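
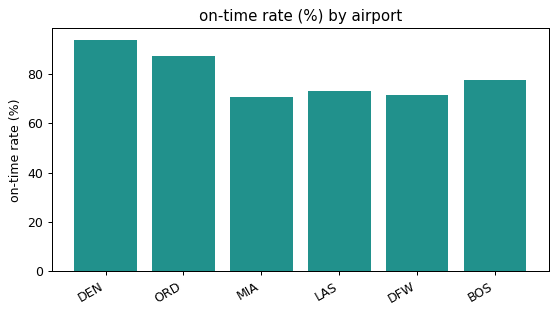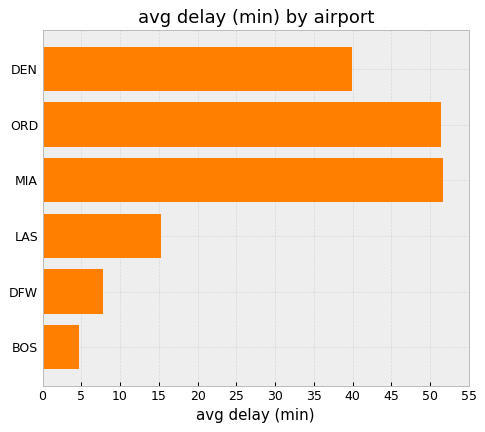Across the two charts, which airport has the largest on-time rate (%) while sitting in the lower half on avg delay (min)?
BOS

Chart 2 median avg delay (min) ≈ 30; below-median airports: LAS, DFW, BOS. Among those, BOS has the highest on-time rate (%) (≈ 80).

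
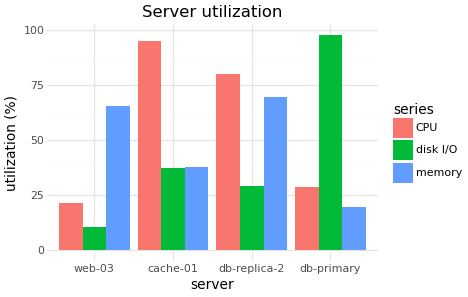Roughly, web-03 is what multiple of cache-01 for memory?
≈ 1.75×

web-03 ≈ 70, cache-01 ≈ 40; 70/40 ≈ 1.75.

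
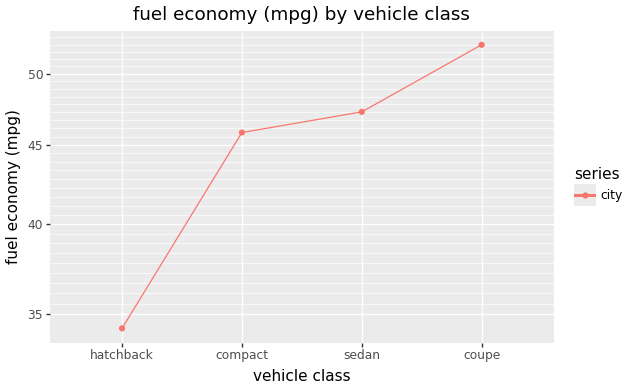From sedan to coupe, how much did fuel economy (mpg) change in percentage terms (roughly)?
sedan ≈ 48, coupe ≈ 52; (52 − 48) / 48 ≈ +8.3%.

≈ +8.3%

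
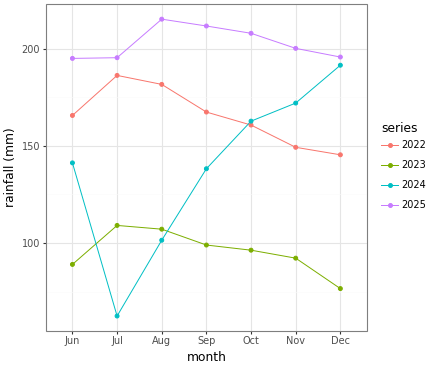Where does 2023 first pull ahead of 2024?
Jul

Jun: 2023 ≈ 80 vs 2024 ≈ 140 (not yet); Jul: 2023 ≈ 100 vs 2024 ≈ 60 (first crossover).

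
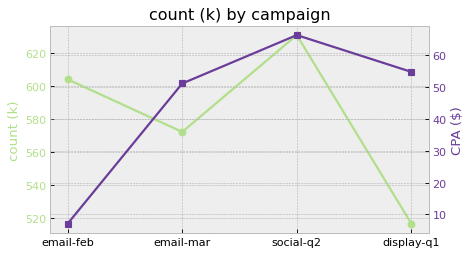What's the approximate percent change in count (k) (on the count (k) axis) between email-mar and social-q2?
≈ +10.5%

email-mar ≈ 570, social-q2 ≈ 630; (630 − 570) / 570 ≈ +10.5%.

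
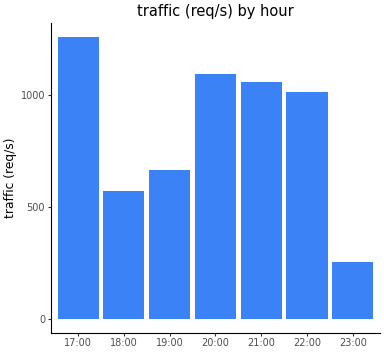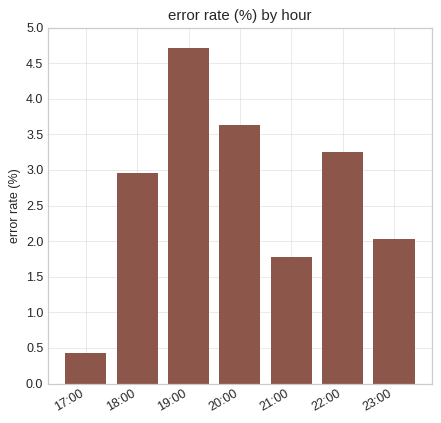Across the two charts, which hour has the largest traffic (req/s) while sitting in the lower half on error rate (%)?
17:00

Chart 2 median error rate (%) ≈ 3; below-median hours: 17:00, 21:00, 23:00. Among those, 17:00 has the highest traffic (req/s) (≈ 1200).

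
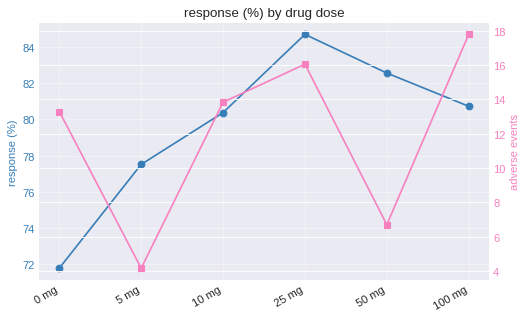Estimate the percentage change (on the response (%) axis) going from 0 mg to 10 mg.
0 mg ≈ 72, 10 mg ≈ 80; (80 − 72) / 72 ≈ +11.1%.

≈ +11.1%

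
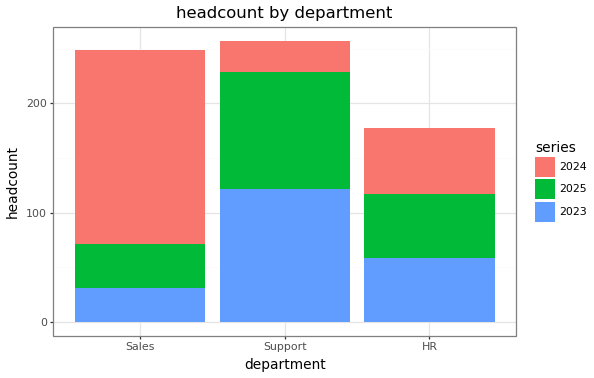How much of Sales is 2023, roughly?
2023 top ≈ 25, bottom ≈ 0; segment ≈ 25.

≈ 25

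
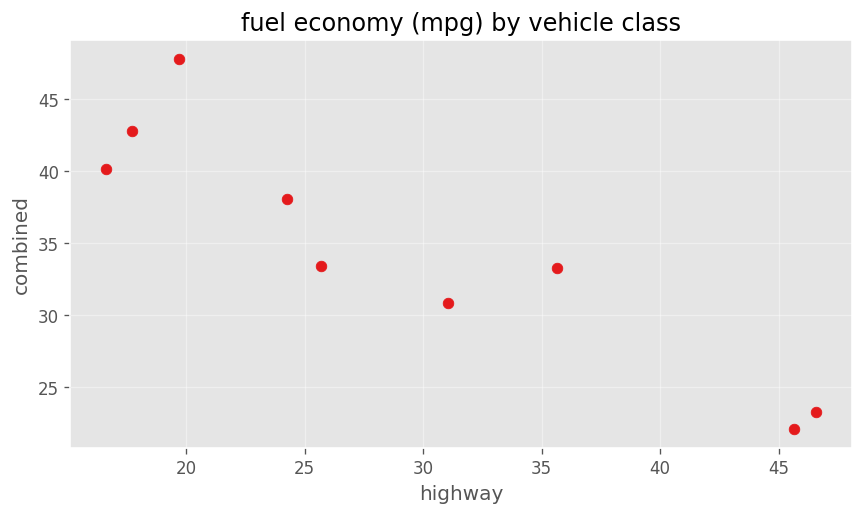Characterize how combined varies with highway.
Points are negatively correlated; strong (|r| ≈ 0.9).

negative, strong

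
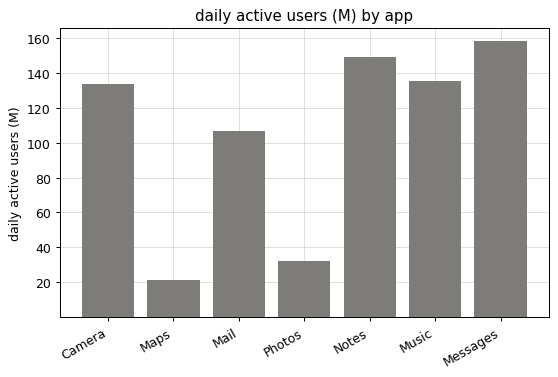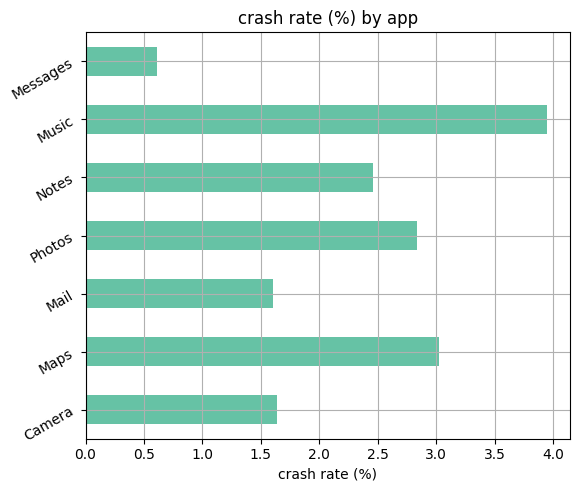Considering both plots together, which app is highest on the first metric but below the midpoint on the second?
Messages

Chart 2 median crash rate (%) ≈ 2.5; below-median apps: Camera, Mail, Messages. Among those, Messages has the highest daily active users (M) (≈ 160).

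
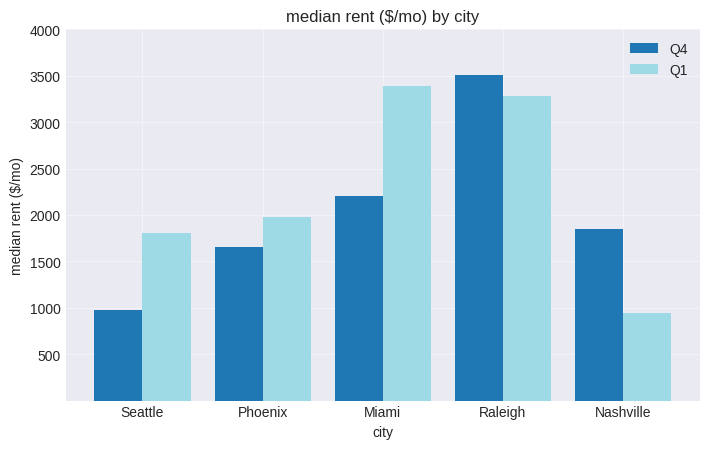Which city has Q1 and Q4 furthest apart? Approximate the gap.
Miami, ≈ 1500 $/mo

Miami: Q1 ≈ 3500, Q4 ≈ 2000 → gap ≈ 1500. Next-largest (Nashville) is only ≈ 1000.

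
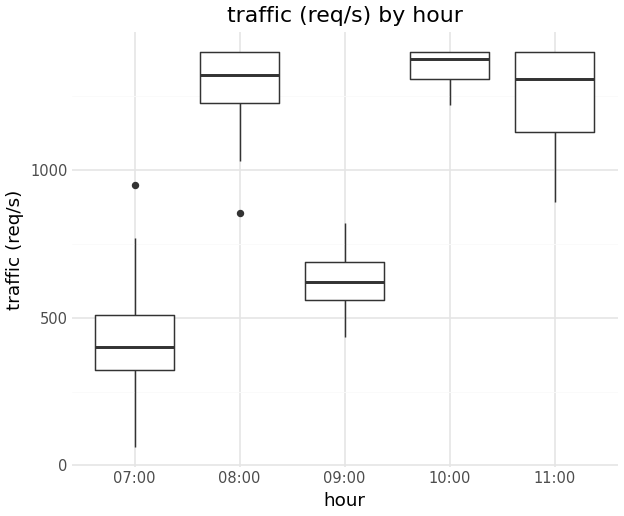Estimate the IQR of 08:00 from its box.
≈ 200

Q3 ≈ 1400, Q1 ≈ 1200; IQR ≈ 200.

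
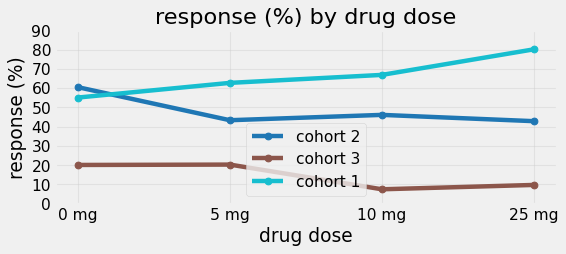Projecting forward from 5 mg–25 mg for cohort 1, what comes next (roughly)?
Last three: 60, 70, 80 → slope ≈ 10/step → next ≈ 90.

≈ 90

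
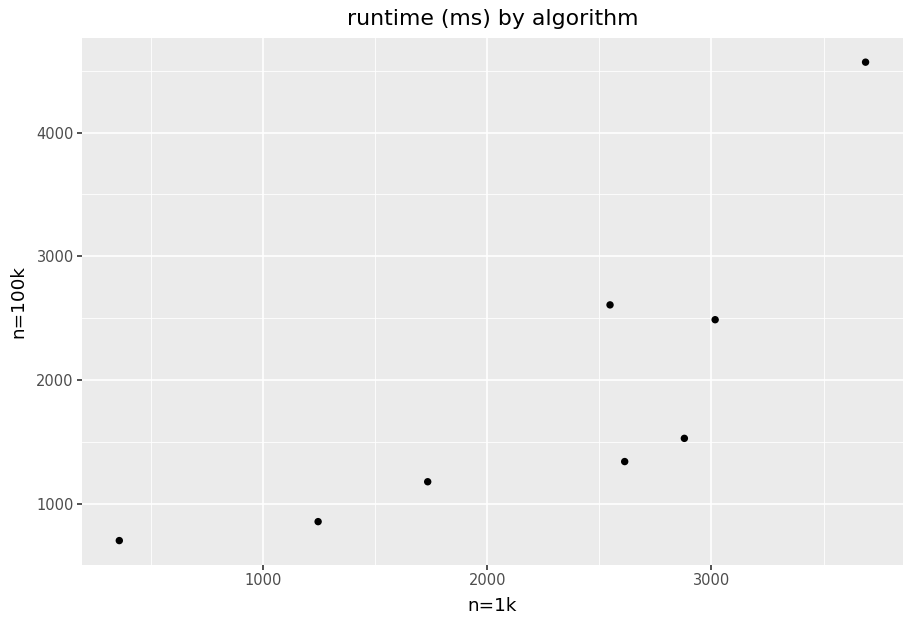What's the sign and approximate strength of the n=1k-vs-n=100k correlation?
positive, strong

Points are positively correlated; strong (|r| ≈ 0.8).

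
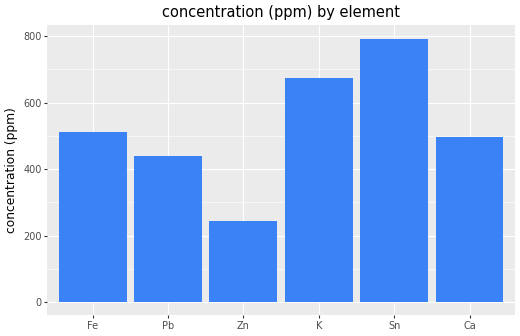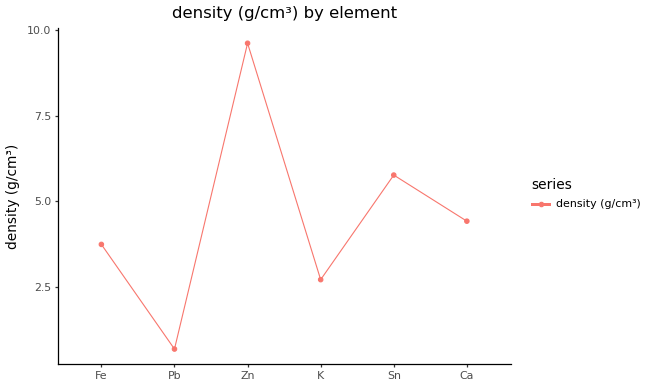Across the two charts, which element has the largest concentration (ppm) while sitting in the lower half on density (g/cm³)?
Chart 2 median density (g/cm³) ≈ 4; below-median elements: Fe, Pb, K. Among those, K has the highest concentration (ppm) (≈ 700).

K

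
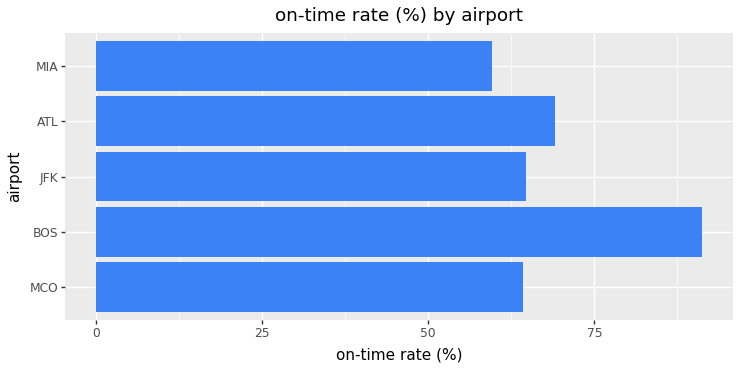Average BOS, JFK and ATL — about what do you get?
≈ 73

(90 + 60 + 70) / 3 ≈ 73.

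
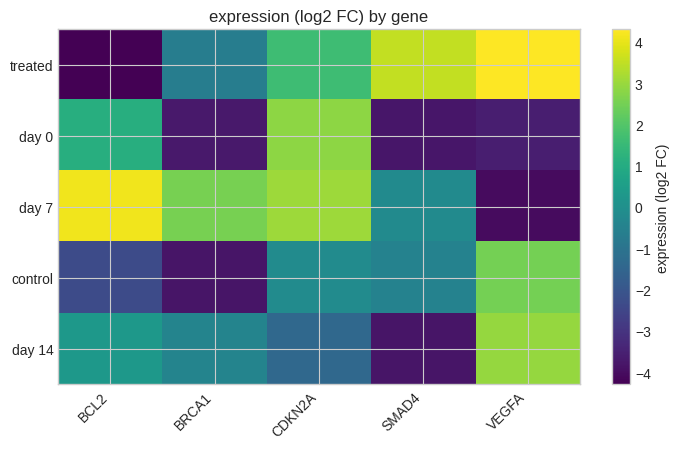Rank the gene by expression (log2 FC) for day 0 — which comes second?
BCL2

Top 3 for day 0: CDKN2A ≈ 3, BCL2 ≈ 1, VEGFA ≈ -4.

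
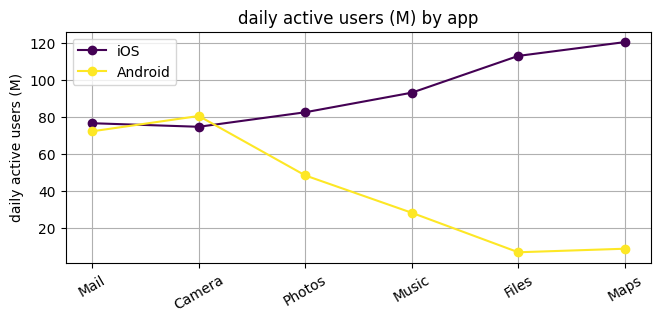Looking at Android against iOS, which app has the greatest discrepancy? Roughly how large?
Maps, ≈ 110 M

Maps: Android ≈ 10, iOS ≈ 120 → gap ≈ 110. Next-largest (Files) is only ≈ 100.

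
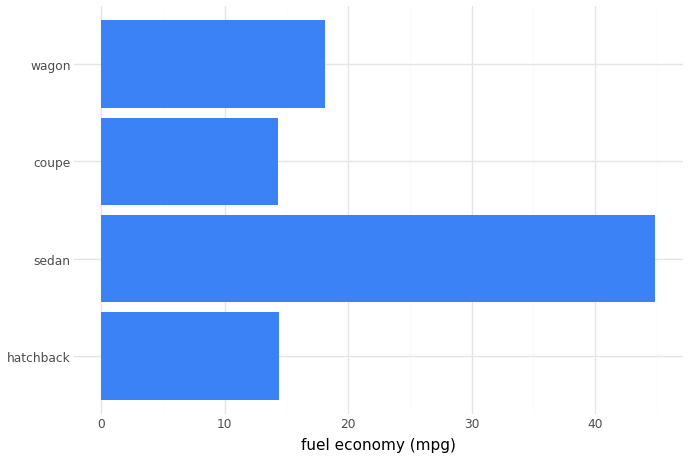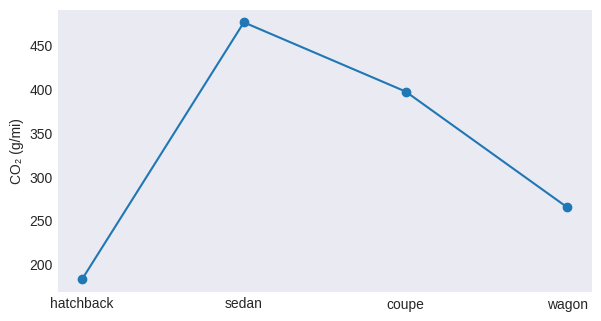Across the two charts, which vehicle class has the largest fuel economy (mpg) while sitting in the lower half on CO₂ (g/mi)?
Chart 2 median CO₂ (g/mi) ≈ 350; below-median vehicle classes: hatchback, wagon. Among those, wagon has the highest fuel economy (mpg) (≈ 20).

wagon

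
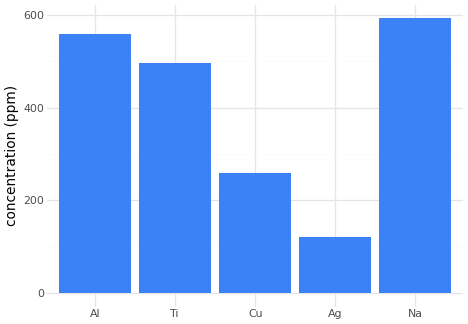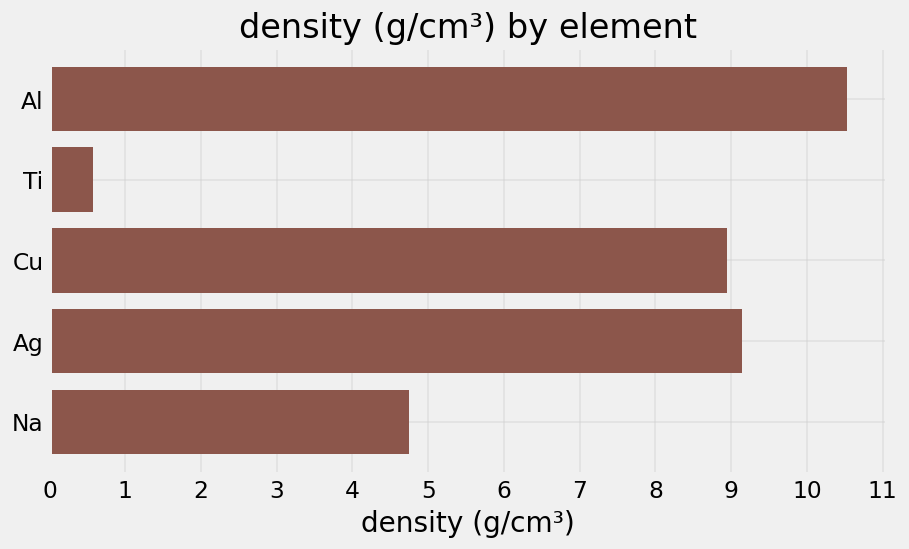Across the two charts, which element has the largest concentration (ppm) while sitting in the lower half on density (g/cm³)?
Na

Chart 2 median density (g/cm³) ≈ 9; below-median elements: Ti, Na. Among those, Na has the highest concentration (ppm) (≈ 600).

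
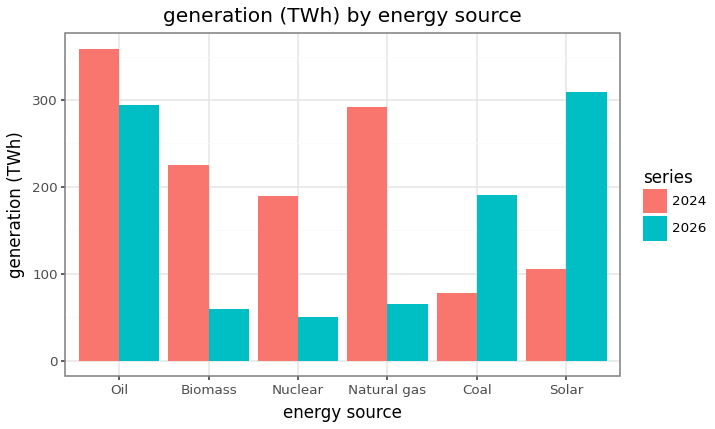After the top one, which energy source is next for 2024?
Top 3 for 2024: Oil ≈ 350, Natural gas ≈ 300, Biomass ≈ 200.

Natural gas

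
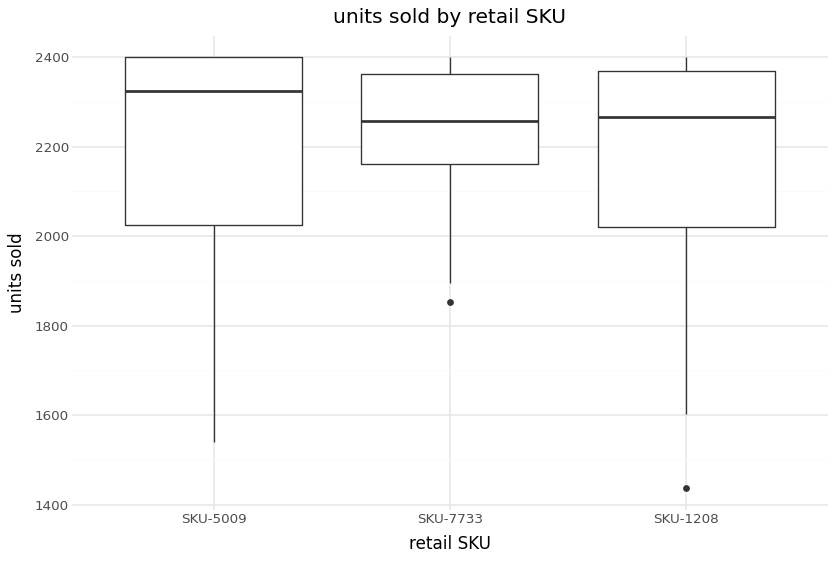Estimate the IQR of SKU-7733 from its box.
Q3 ≈ 2360, Q1 ≈ 2160; IQR ≈ 200.

≈ 200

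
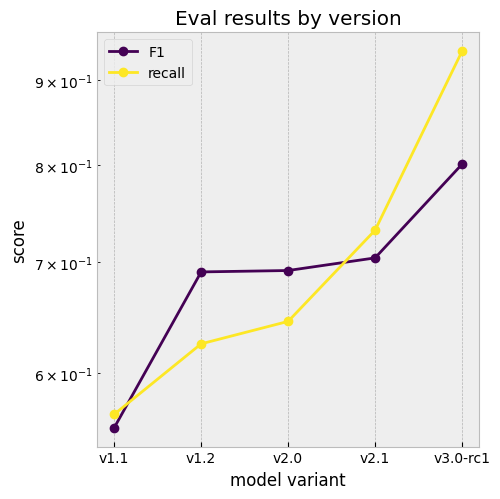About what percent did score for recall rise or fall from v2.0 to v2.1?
≈ +15.4%

v2.0 ≈ 0.65, v2.1 ≈ 0.75; (0.75 − 0.65) / 0.65 ≈ +15.4%.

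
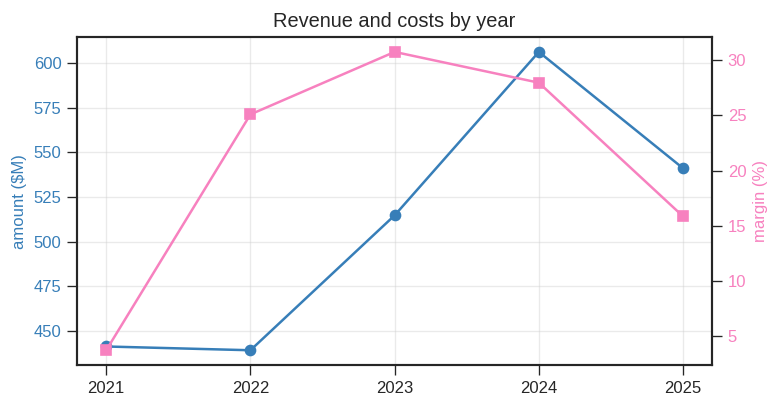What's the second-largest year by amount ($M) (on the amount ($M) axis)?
2025

Top 3 (on the amount ($M) axis): 2024 ≈ 600, 2025 ≈ 540, 2023 ≈ 520.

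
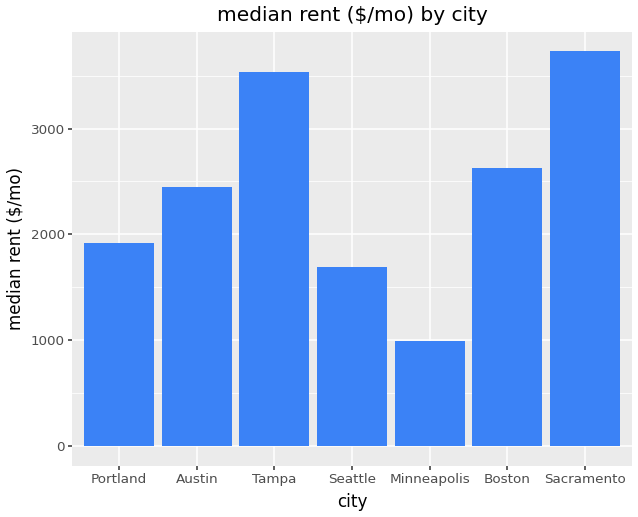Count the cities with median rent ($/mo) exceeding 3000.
Above 3000: Tampa, Sacramento.

2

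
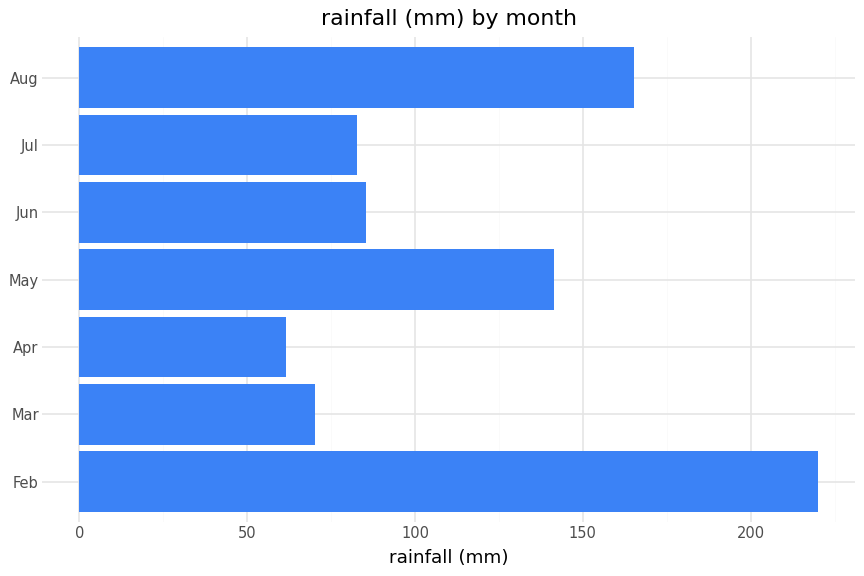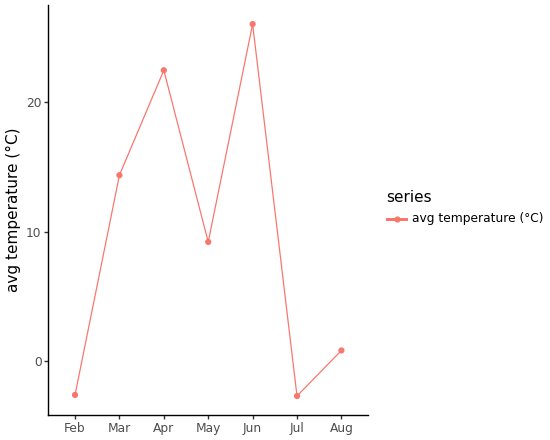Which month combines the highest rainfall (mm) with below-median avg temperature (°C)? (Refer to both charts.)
Chart 2 median avg temperature (°C) ≈ 10; below-median months: Feb, Jul, Aug. Among those, Feb has the highest rainfall (mm) (≈ 225).

Feb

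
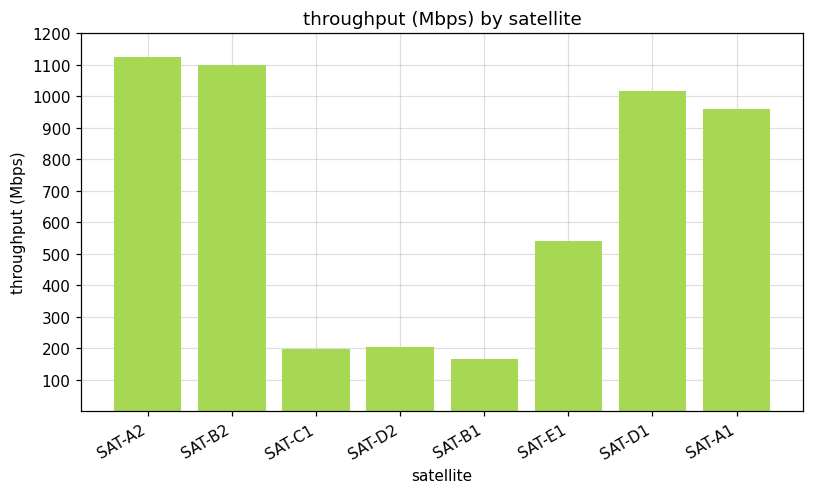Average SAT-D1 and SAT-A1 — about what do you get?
(1000 + 1000) / 2 ≈ 1000.

≈ 1000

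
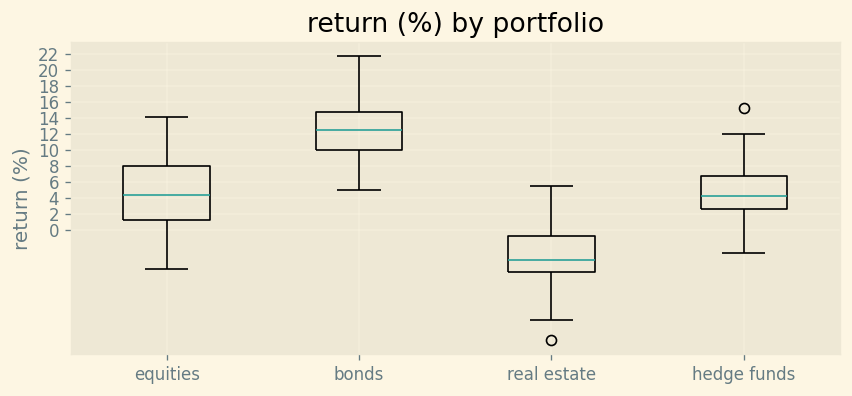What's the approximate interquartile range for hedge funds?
Q3 ≈ 6, Q1 ≈ 2; IQR ≈ 4.

≈ 4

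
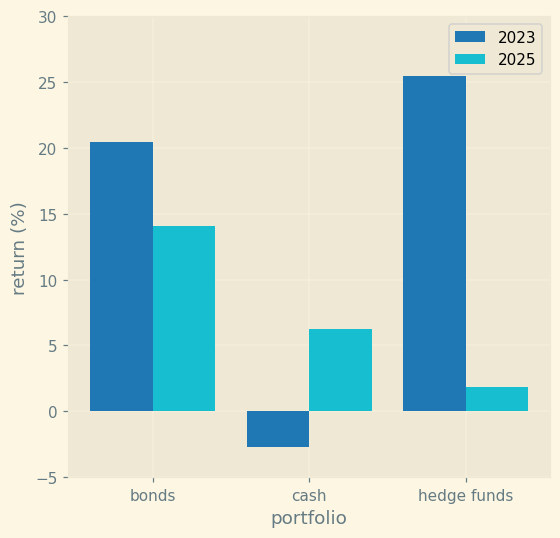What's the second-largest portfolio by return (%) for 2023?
bonds

Top 3 for 2023: hedge funds ≈ 25, bonds ≈ 20, cash ≈ -5.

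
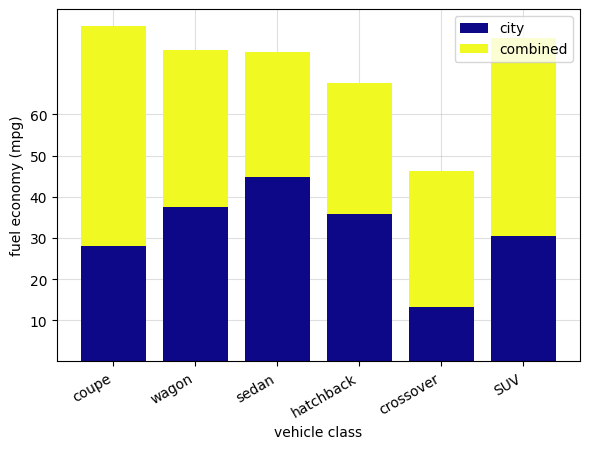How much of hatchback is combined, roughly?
combined top ≈ 70, bottom ≈ 40; segment ≈ 30.

≈ 30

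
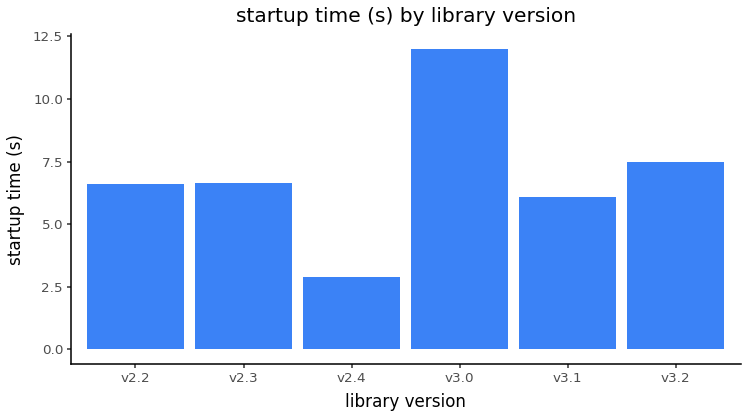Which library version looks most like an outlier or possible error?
v3.0 ≈ 12; the rest sit between ≈ 3 and ≈ 7.

v3.0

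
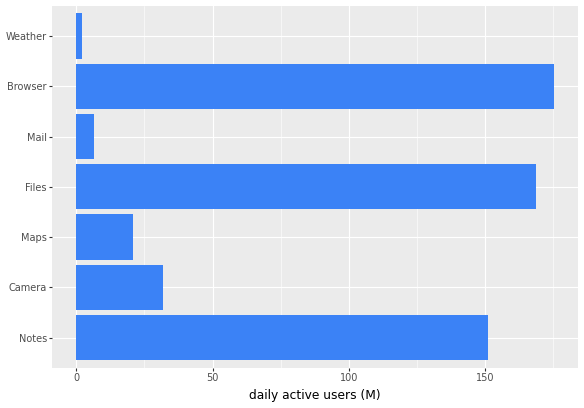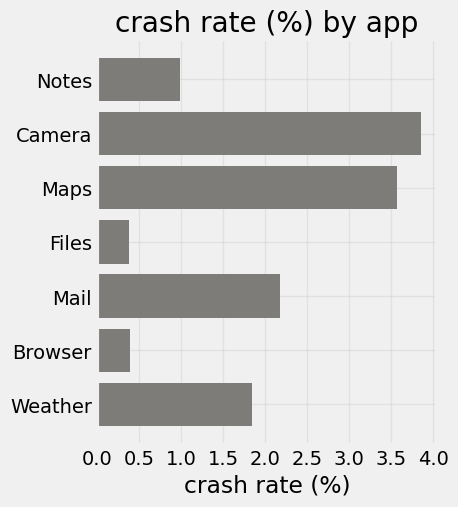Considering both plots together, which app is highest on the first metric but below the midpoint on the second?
Browser

Chart 2 median crash rate (%) ≈ 2; below-median apps: Notes, Files, Browser. Among those, Browser has the highest daily active users (M) (≈ 180).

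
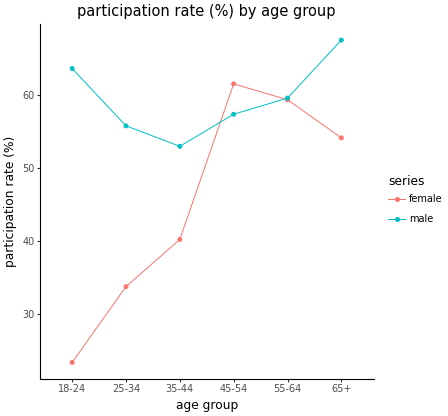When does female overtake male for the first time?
45-54

35-44: female ≈ 40 vs male ≈ 55 (not yet); 45-54: female ≈ 60 vs male ≈ 55 (first crossover).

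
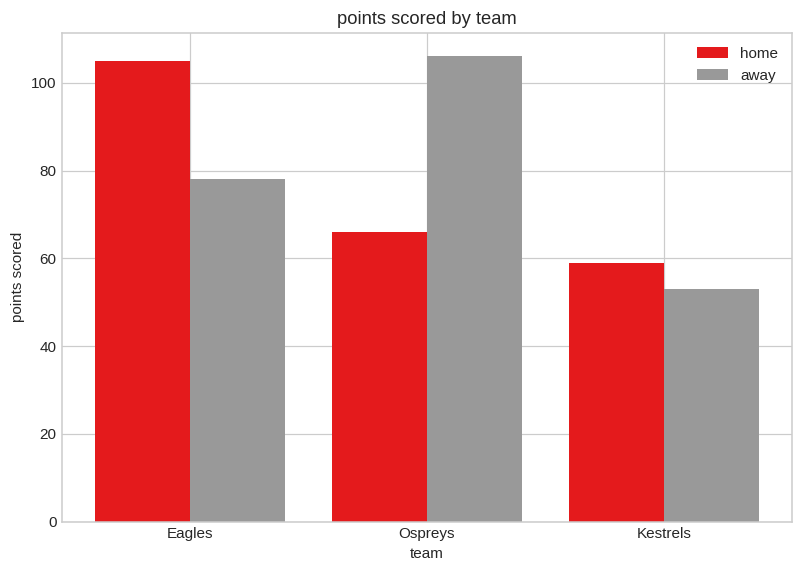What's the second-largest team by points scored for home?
Ospreys

Top 3 for home: Eagles ≈ 100, Ospreys ≈ 70, Kestrels ≈ 60.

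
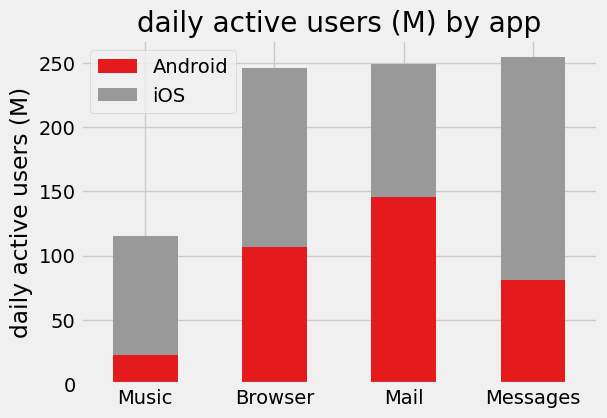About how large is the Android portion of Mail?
Android top ≈ 150, bottom ≈ 0; segment ≈ 150.

≈ 150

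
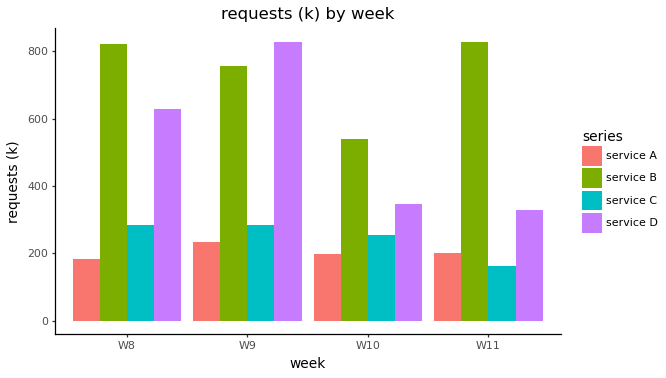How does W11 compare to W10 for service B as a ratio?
≈ 1.6×

W11 ≈ 800, W10 ≈ 500; 800/500 ≈ 1.6.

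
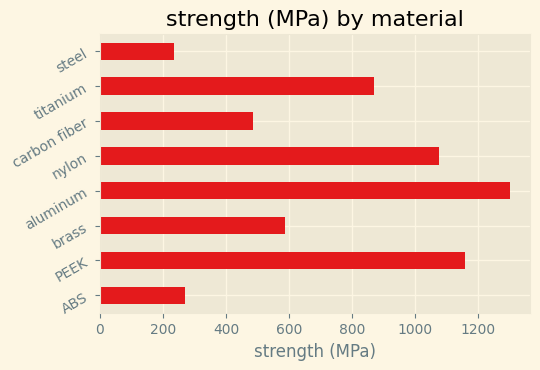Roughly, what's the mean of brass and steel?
≈ 400

(600 + 200) / 2 ≈ 400.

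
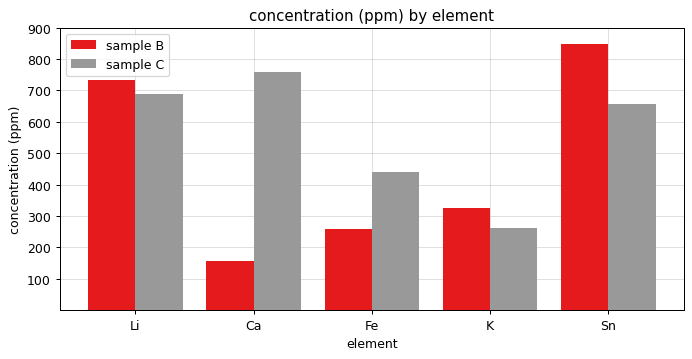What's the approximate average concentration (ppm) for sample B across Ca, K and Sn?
(200 + 300 + 800) / 3 ≈ 433.

≈ 433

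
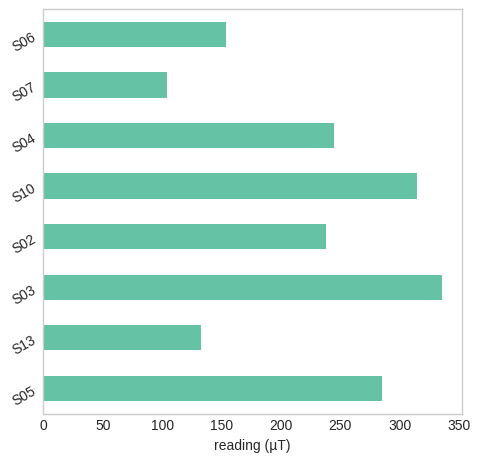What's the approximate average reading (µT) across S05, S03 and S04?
≈ 300

(300 + 350 + 250) / 3 ≈ 300.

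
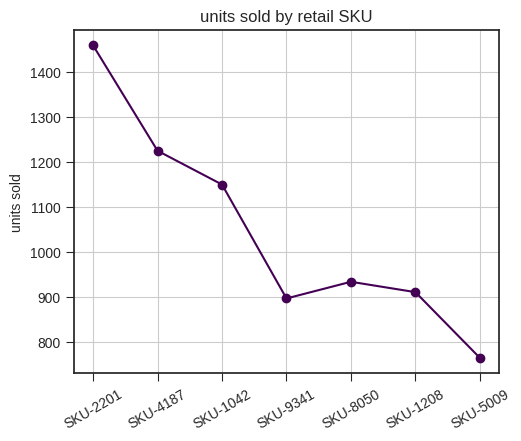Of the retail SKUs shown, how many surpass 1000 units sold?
Above 1000: SKU-2201, SKU-4187, SKU-1042.

3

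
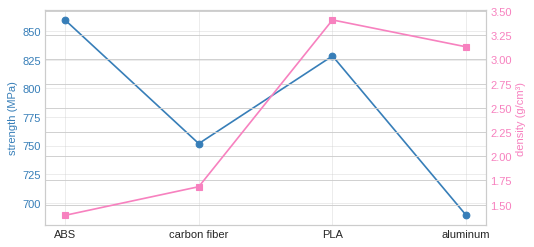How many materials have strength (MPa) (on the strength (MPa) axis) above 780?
Above 780: ABS, PLA.

2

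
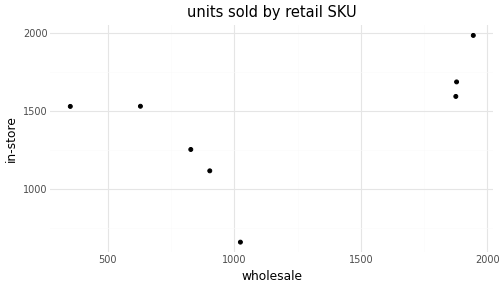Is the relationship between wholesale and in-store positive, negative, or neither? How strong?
Points are positively correlated; moderate (|r| ≈ 0.5).

positive, moderate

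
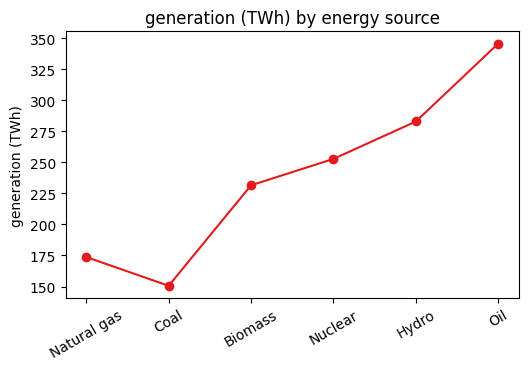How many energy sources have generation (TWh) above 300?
Above 300: Oil.

1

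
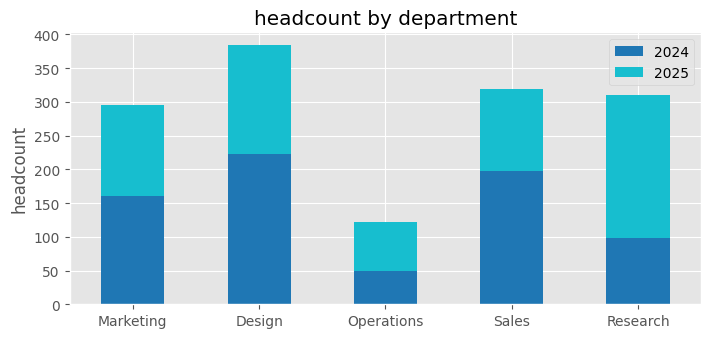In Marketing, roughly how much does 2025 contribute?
2025 top ≈ 300, bottom ≈ 150; segment ≈ 150.

≈ 150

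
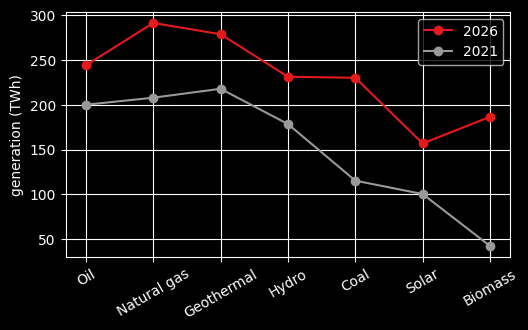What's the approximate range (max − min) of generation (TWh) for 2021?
≈ 175

Max Geothermal ≈ 225, min Biomass ≈ 50; range ≈ 175.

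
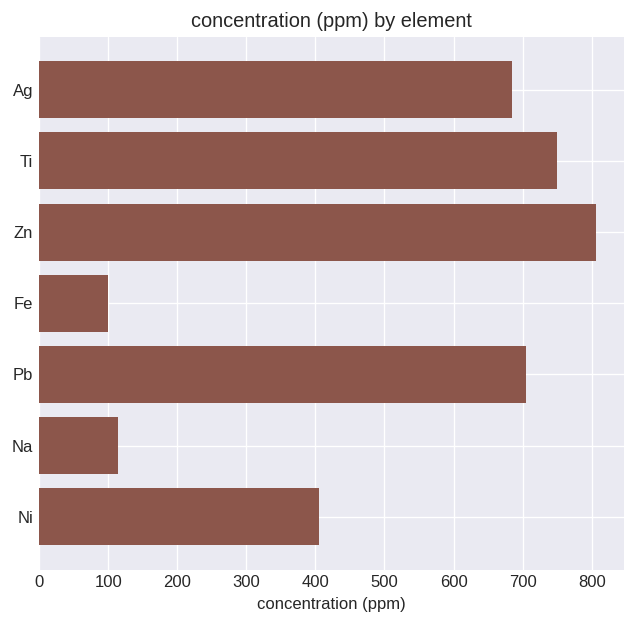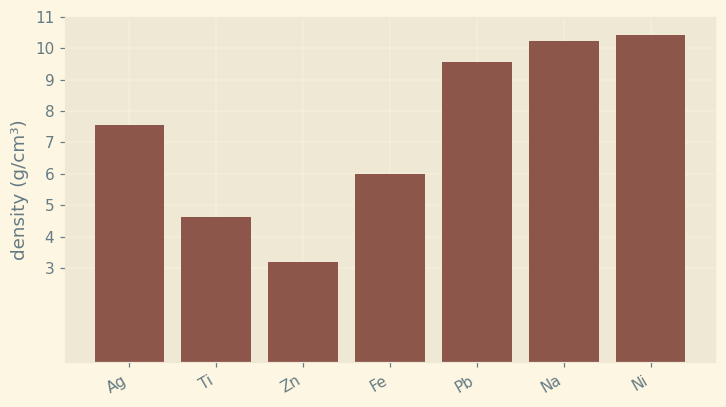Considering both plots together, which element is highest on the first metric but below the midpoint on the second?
Zn

Chart 2 median density (g/cm³) ≈ 8; below-median elements: Ti, Zn, Fe. Among those, Zn has the highest concentration (ppm) (≈ 800).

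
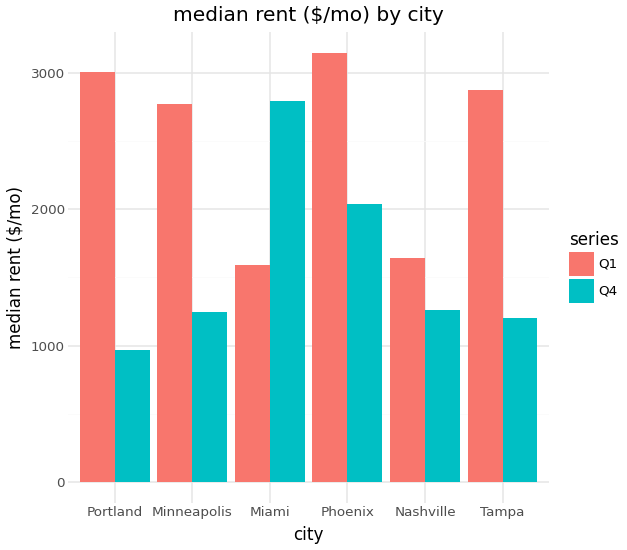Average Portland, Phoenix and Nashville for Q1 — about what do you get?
≈ 2500

(3000 + 3000 + 1500) / 3 ≈ 2500.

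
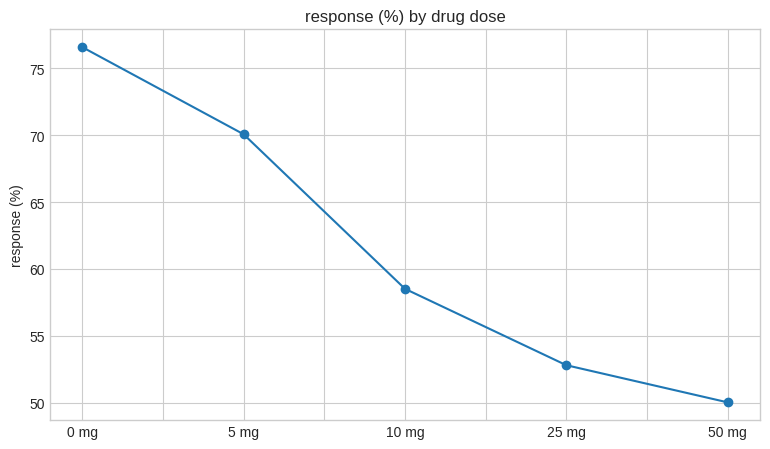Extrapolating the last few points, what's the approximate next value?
Last three: 60, 55, 50 → slope ≈ -5/step → next ≈ 45.

≈ 45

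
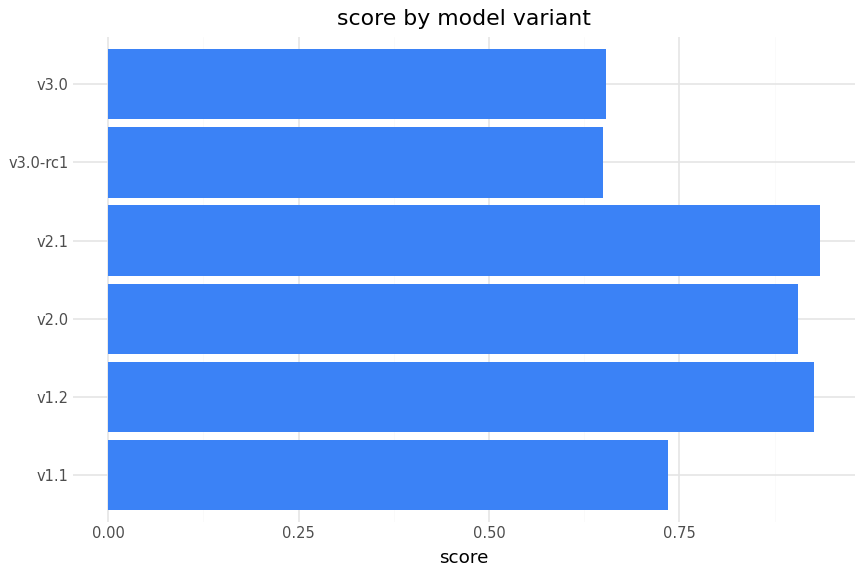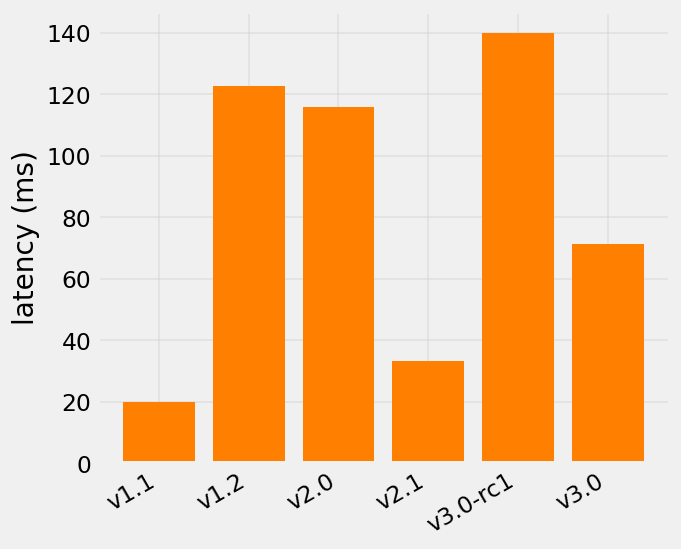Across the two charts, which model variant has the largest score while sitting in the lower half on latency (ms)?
v2.1

Chart 2 median latency (ms) ≈ 100; below-median model variants: v1.1, v2.1, v3.0. Among those, v2.1 has the highest score (≈ 0.9).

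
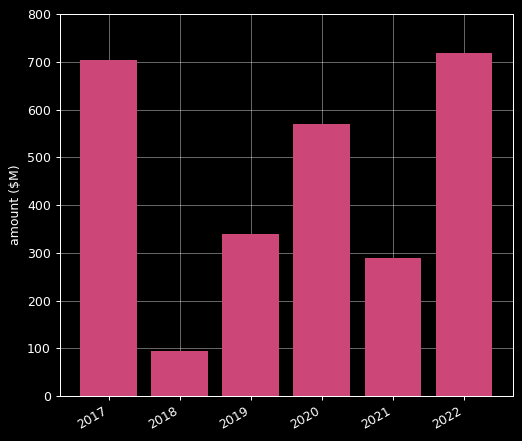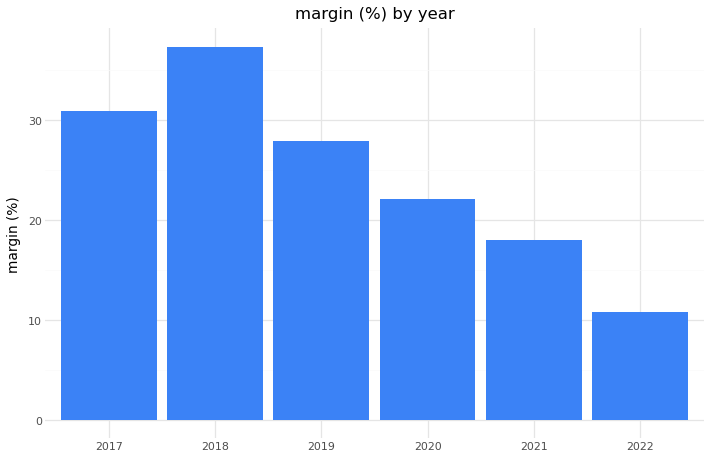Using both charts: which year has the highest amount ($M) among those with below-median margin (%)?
2022

Chart 2 median margin (%) ≈ 25; below-median years: 2020, 2021, 2022. Among those, 2022 has the highest amount ($M) (≈ 700).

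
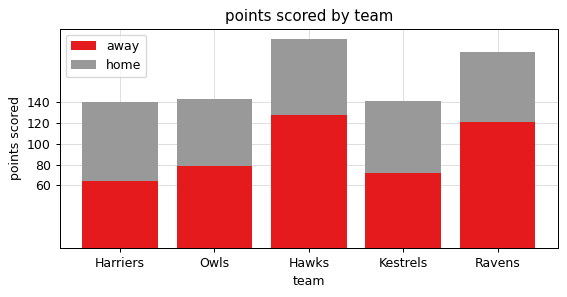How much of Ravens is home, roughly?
home top ≈ 180, bottom ≈ 120; segment ≈ 60.

≈ 60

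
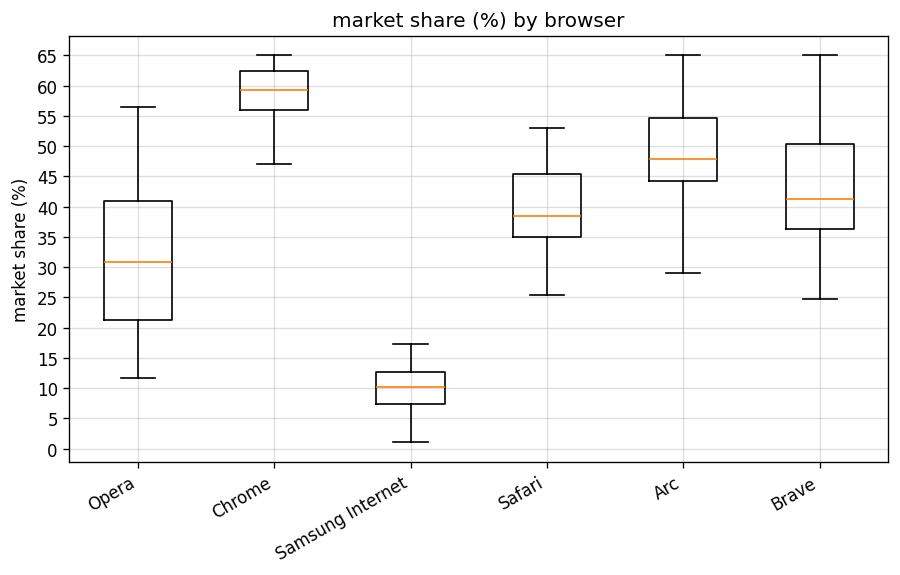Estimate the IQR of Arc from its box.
≈ 10

Q3 ≈ 55, Q1 ≈ 45; IQR ≈ 10.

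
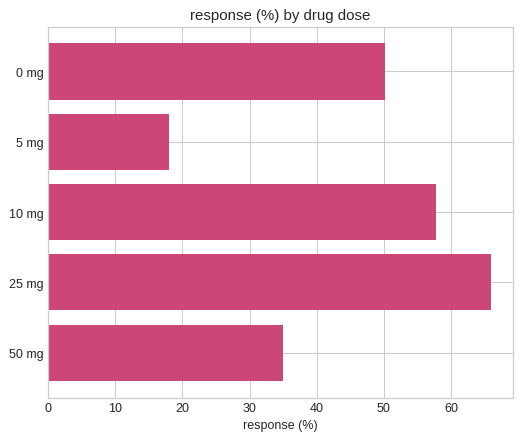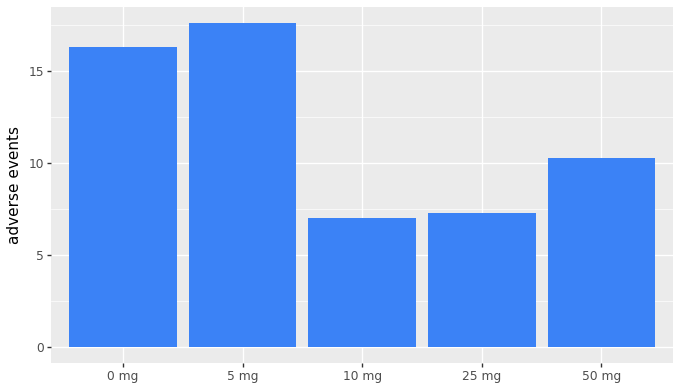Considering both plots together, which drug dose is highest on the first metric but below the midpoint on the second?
Chart 2 median adverse events ≈ 10; below-median drug doses: 10 mg, 25 mg. Among those, 25 mg has the highest response (%) (≈ 70).

25 mg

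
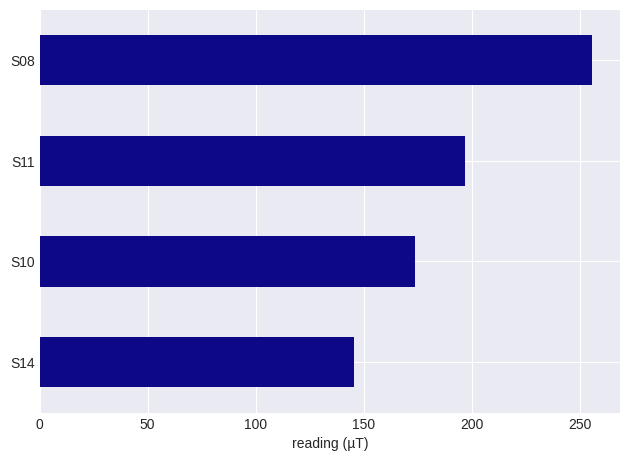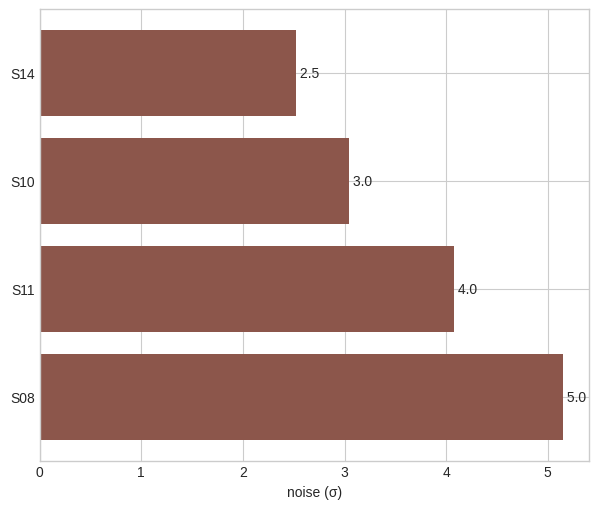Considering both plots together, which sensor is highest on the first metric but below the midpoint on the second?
Chart 2 median noise (σ) ≈ 3.5; below-median sensors: S14, S10. Among those, S10 has the highest reading (µT) (≈ 175).

S10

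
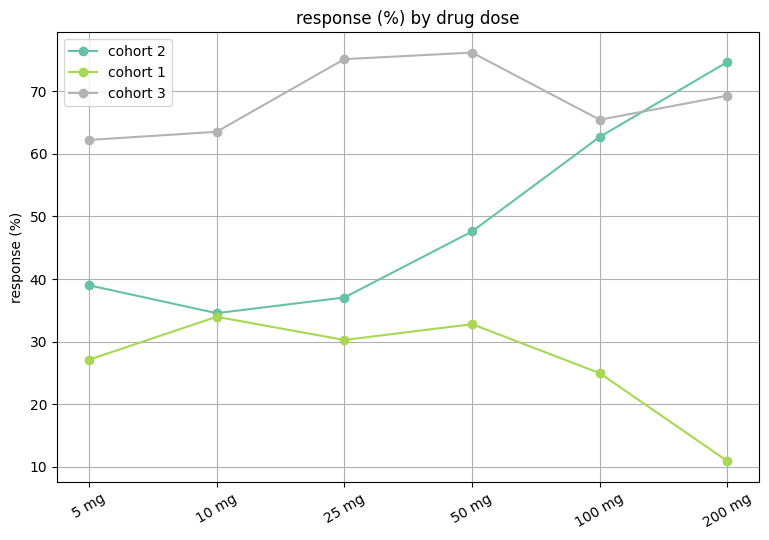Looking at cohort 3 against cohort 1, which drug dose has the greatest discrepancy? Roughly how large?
200 mg: cohort 3 ≈ 70, cohort 1 ≈ 10 → gap ≈ 60. Next-largest (25 mg) is only ≈ 50.

200 mg, ≈ 60 %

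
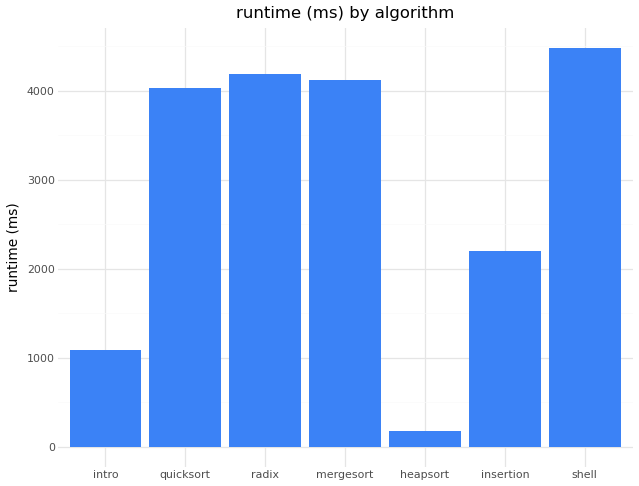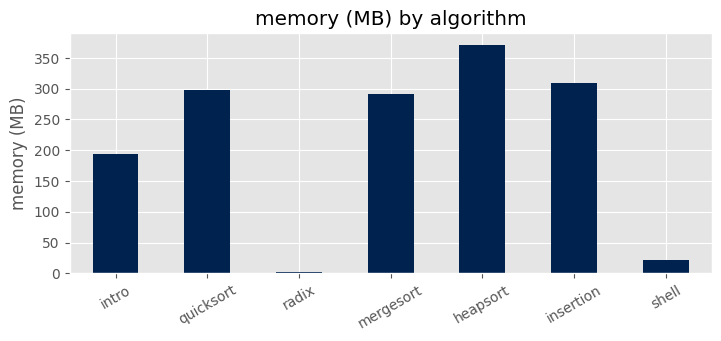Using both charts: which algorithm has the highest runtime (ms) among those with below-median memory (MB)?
Chart 2 median memory (MB) ≈ 300; below-median algorithms: intro, radix, shell. Among those, shell has the highest runtime (ms) (≈ 4500).

shell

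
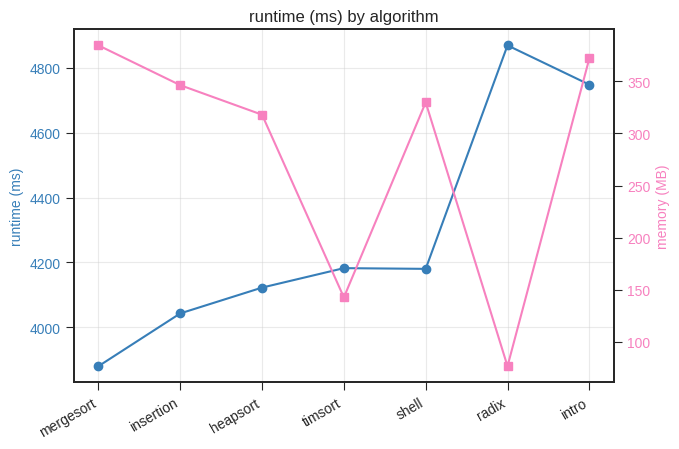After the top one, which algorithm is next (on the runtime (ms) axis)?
Top 3 (on the runtime (ms) axis): radix ≈ 4900, intro ≈ 4700, timsort ≈ 4200.

intro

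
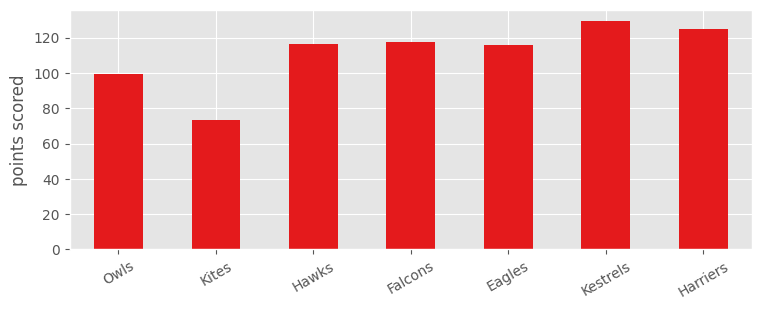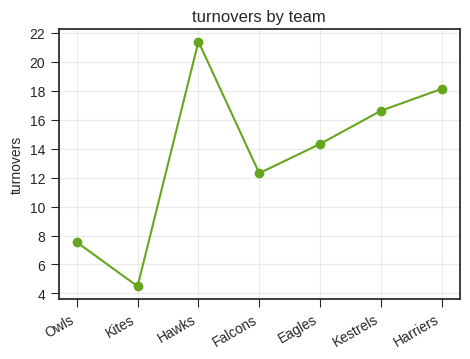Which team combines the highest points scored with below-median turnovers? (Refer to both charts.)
Chart 2 median turnovers ≈ 14; below-median teams: Owls, Kites, Falcons. Among those, Falcons has the highest points scored (≈ 120).

Falcons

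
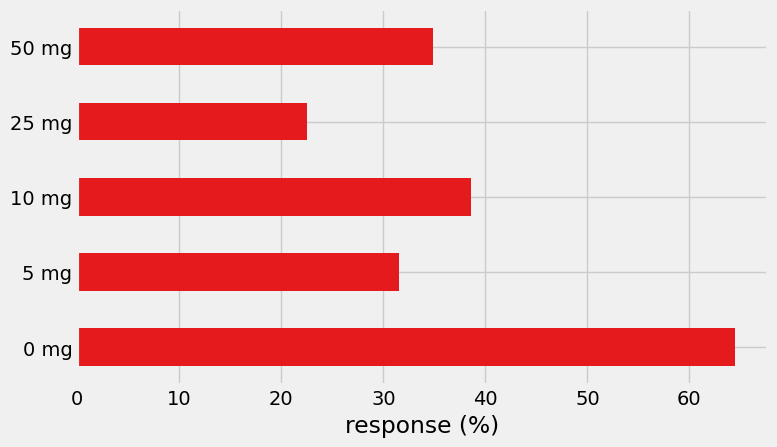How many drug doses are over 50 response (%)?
Above 50: 0 mg.

1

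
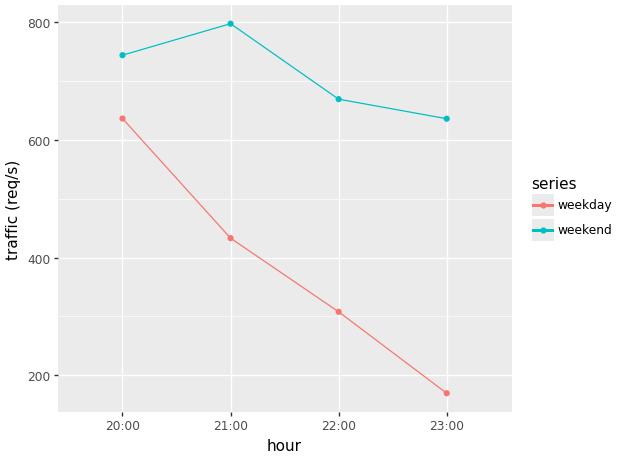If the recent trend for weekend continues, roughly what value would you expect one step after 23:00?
Last three: 800, 700, 600 → slope ≈ -100/step → next ≈ 500.

≈ 500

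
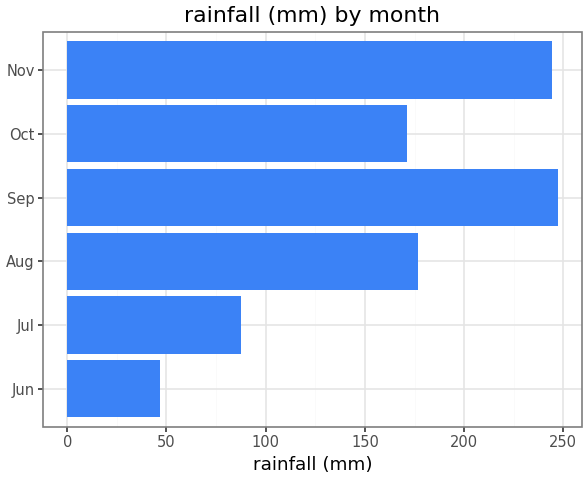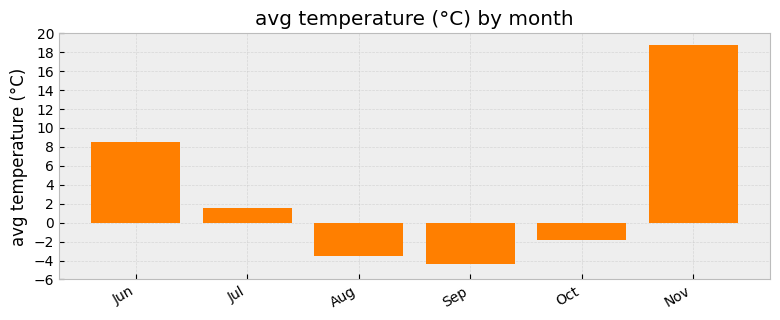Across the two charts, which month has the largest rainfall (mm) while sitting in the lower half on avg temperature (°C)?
Chart 2 median avg temperature (°C) ≈ 0; below-median months: Aug, Sep, Oct. Among those, Sep has the highest rainfall (mm) (≈ 250).

Sep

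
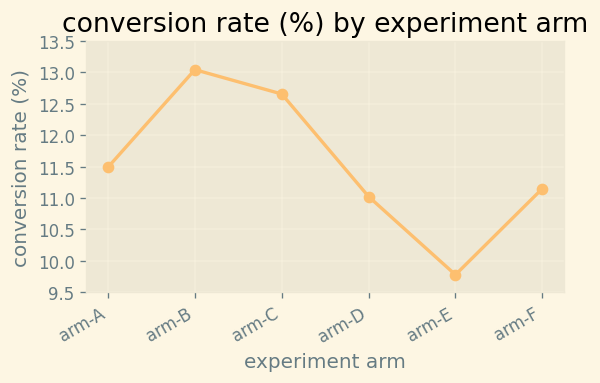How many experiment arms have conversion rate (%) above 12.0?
Above 12.0: arm-B, arm-C.

2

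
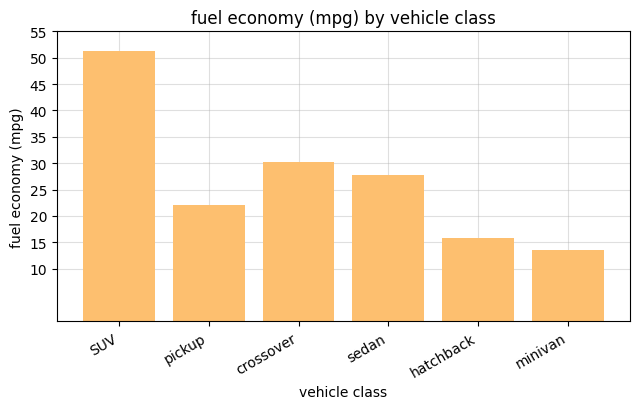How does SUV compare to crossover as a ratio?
≈ 1.67×

SUV ≈ 50, crossover ≈ 30; 50/30 ≈ 1.67.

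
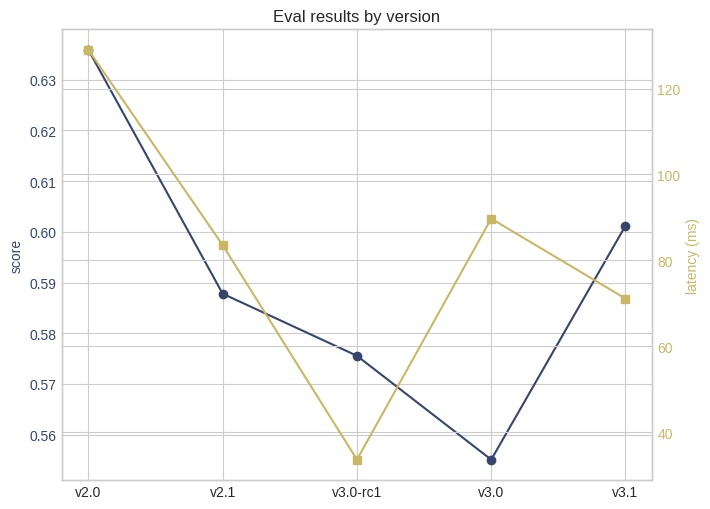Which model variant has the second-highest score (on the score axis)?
Top 3 (on the score axis): v2.0 ≈ 0.64, v3.1 ≈ 0.60, v2.1 ≈ 0.59.

v3.1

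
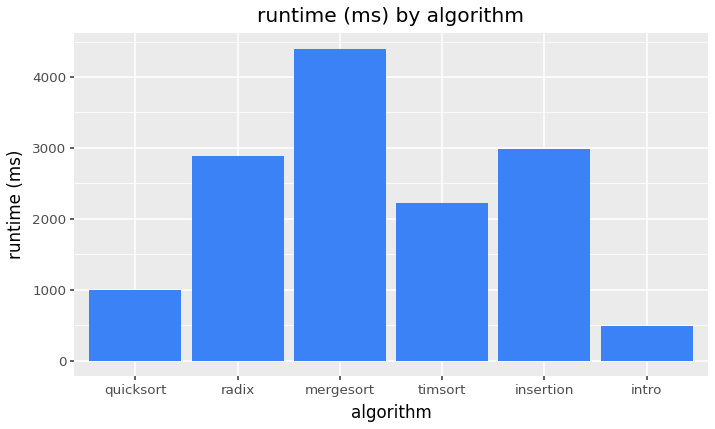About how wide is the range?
Max mergesort ≈ 4500, min intro ≈ 500; range ≈ 4000.

≈ 4000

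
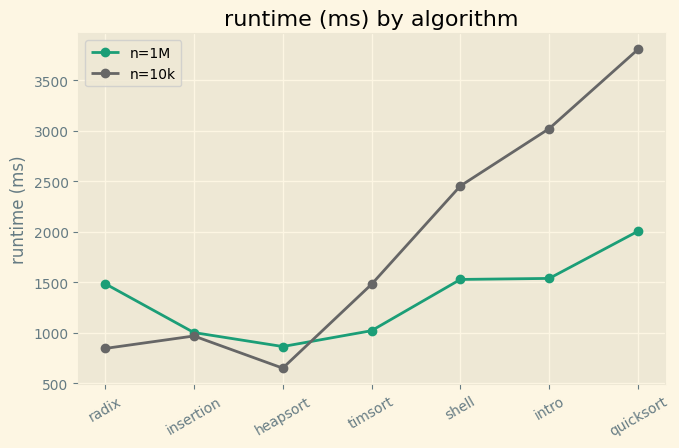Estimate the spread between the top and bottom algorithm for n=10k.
Max quicksort ≈ 4000, min heapsort ≈ 500; range ≈ 3500.

≈ 3500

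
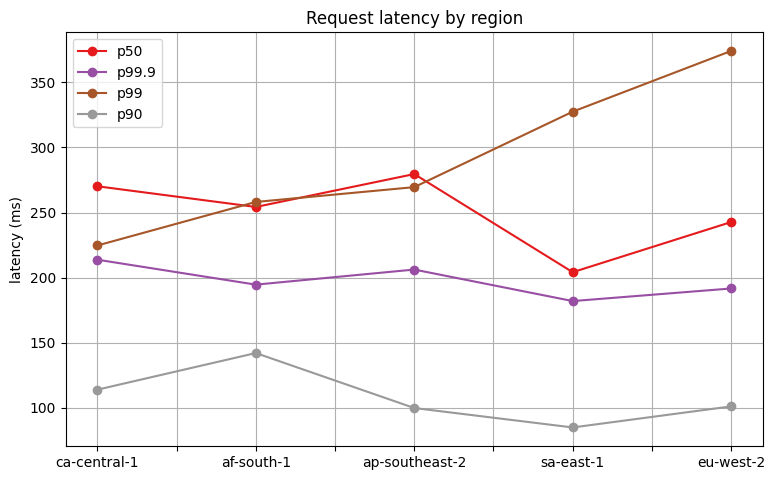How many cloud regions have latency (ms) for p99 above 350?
1

Above 350: eu-west-2.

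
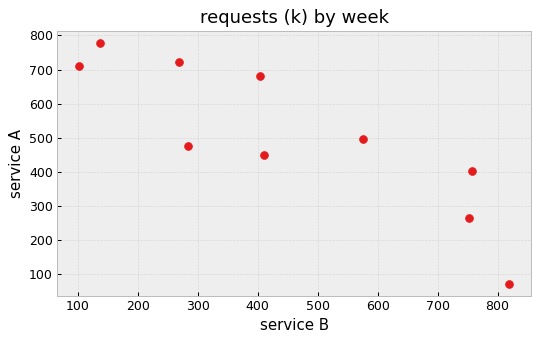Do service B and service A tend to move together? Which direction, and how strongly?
Points are negatively correlated; strong (|r| ≈ 0.9).

negative, strong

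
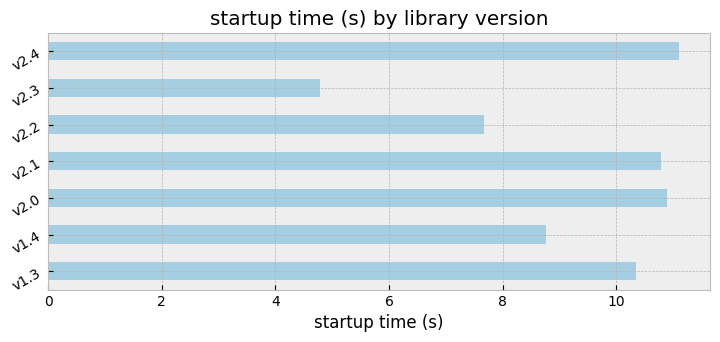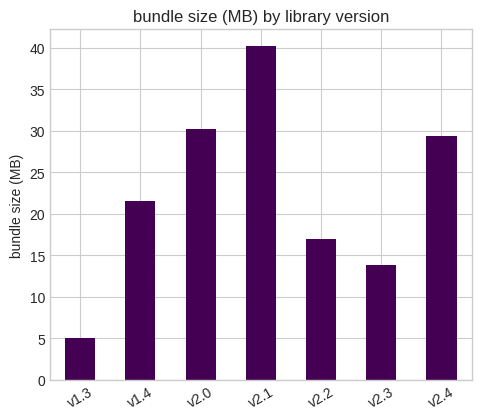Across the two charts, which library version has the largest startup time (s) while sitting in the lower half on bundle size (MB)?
Chart 2 median bundle size (MB) ≈ 20; below-median library versions: v1.3, v2.2, v2.3. Among those, v1.3 has the highest startup time (s) (≈ 10).

v1.3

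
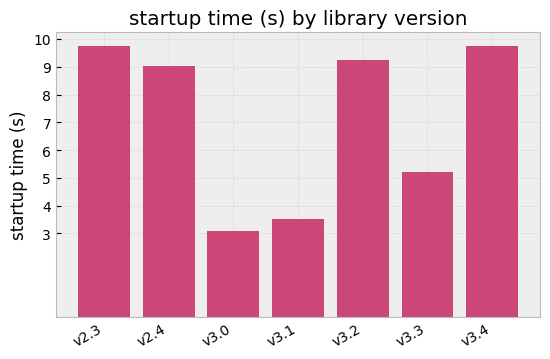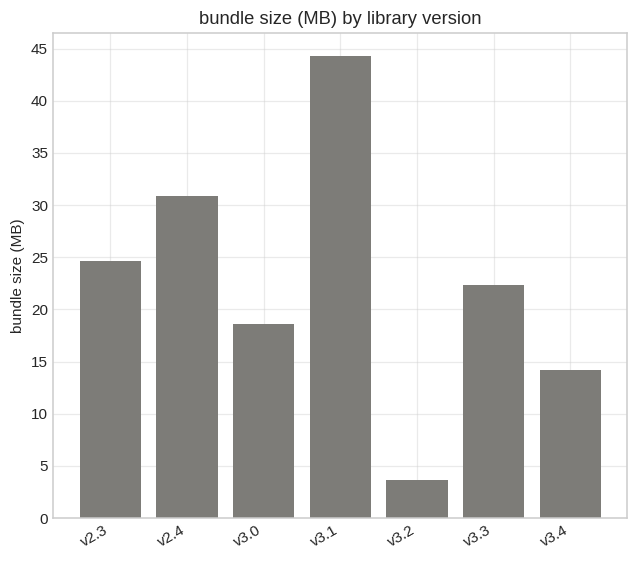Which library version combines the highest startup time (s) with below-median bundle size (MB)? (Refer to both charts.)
Chart 2 median bundle size (MB) ≈ 20; below-median library versions: v3.0, v3.2, v3.4. Among those, v3.4 has the highest startup time (s) (≈ 10).

v3.4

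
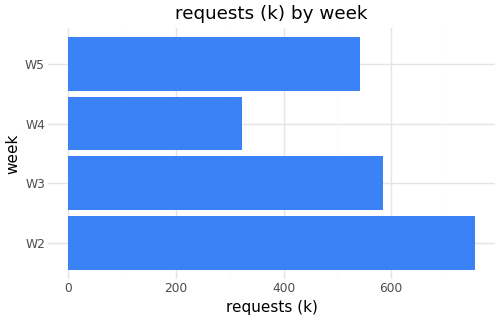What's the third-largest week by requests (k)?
W5

Top 4: W2 ≈ 800, W3 ≈ 600, W5 ≈ 500, W4 ≈ 300.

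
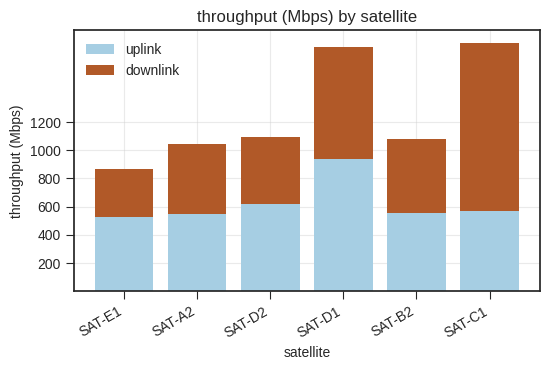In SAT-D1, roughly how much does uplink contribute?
uplink top ≈ 1000, bottom ≈ 0; segment ≈ 1000.

≈ 1000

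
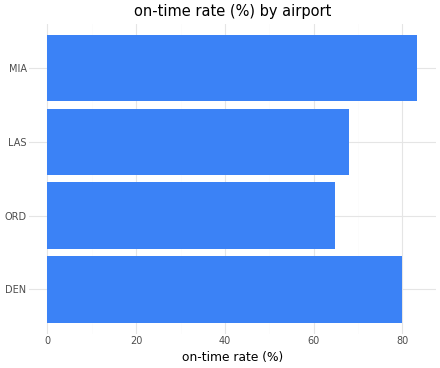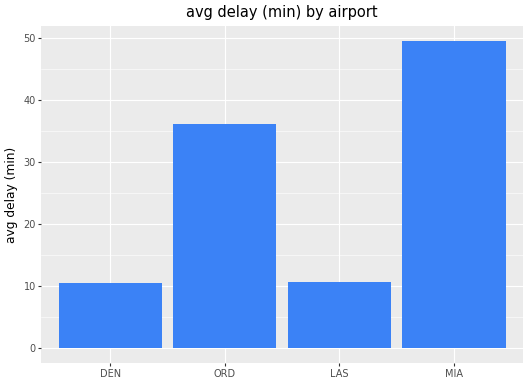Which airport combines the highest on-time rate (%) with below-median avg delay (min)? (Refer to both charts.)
Chart 2 median avg delay (min) ≈ 25; below-median airports: DEN, LAS. Among those, DEN has the highest on-time rate (%) (≈ 80).

DEN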